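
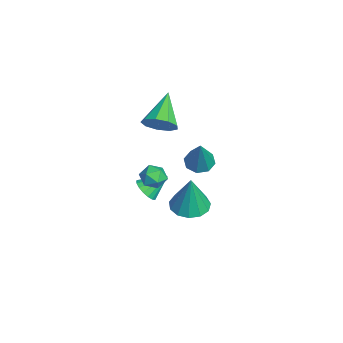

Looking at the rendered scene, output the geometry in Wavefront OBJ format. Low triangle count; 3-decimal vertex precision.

v -1.195 -2.311 -0.34
v -0.57 -2.462 -0.003
v -0.95 -3.118 -1.157
v -0.325 -3.269 -0.82
v -0.957 -3.448 -0.51
v -1.108 -2.949 -0.006
v -0.412 -2.631 -1.154
v -0.563 -2.132 -0.65
v -0.086 -2.66 -0.506
v -0.423 -3.165 -0.108
v -1.097 -2.415 -1.052
v -1.434 -2.92 -0.654
v -1.402 -0.997 -3.301
v -0.497 -0.608 -3.474
v -0.998 -1.003 -1.199
v -0.847 -0.172 -3.405
v -1.373 0.002 -3.304
v -1.909 -0.141 -3.201
v -2.283 -0.556 -3.13
v -2.378 -1.111 -3.113
v -2.163 -1.63 -3.156
v -1.706 -1.948 -3.245
v -1.153 -1.965 -3.351
v -0.679 -1.674 -3.442
v -0.435 -1.168 -3.487
v 1.498 -0.949 2.058
v 2.067 -0.615 1.77
v 2.462 -1.051 3.842
v 1.703 -0.262 1.987
v 1.219 -0.312 2.246
v 0.898 -0.735 2.395
v 0.929 -1.283 2.347
v 1.293 -1.635 2.13
v 1.777 -1.586 1.871
v 2.098 -1.163 1.722
v -3.121 -2.895 -3.39
v -2.456 -2.677 -3.597
v -3.199 -1.845 -2.53
v -2.671 -2.512 -3.818
v -2.989 -2.434 -3.941
v -3.337 -2.462 -3.938
v -3.636 -2.59 -3.809
v -3.817 -2.787 -3.585
v -3.839 -3.009 -3.316
v -3.696 -3.205 -3.064
v -3.422 -3.33 -2.887
v -3.079 -3.355 -2.825
v -2.746 -3.275 -2.893
v -2.499 -3.108 -3.075
v -2.394 -2.892 -3.329
v -2.551 -2.292 1.719
v -1.975 -1.939 2.329
v -4.129 -1.688 2.861
v -2.12 -1.511 1.901
v -2.467 -1.449 1.388
v -2.853 -1.781 1.03
v -3.098 -2.352 0.994
v -3.086 -2.896 1.298
v -2.824 -3.157 1.799
v -2.434 -3.013 2.262
v -2.098 -2.532 2.471
f 1 12 6
f 1 6 2
f 1 2 8
f 1 8 11
f 1 11 12
f 2 6 10
f 6 12 5
f 12 11 3
f 11 8 7
f 8 2 9
f 4 10 5
f 4 5 3
f 4 3 7
f 4 7 9
f 4 9 10
f 5 10 6
f 3 5 12
f 7 3 11
f 9 7 8
f 10 9 2
f 14 13 16
f 14 16 15
f 16 13 17
f 16 17 15
f 17 13 18
f 17 18 15
f 18 13 19
f 18 19 15
f 19 13 20
f 19 20 15
f 20 13 21
f 20 21 15
f 21 13 22
f 21 22 15
f 22 13 23
f 22 23 15
f 23 13 24
f 23 24 15
f 24 13 25
f 24 25 15
f 25 13 14
f 25 14 15
f 27 26 29
f 27 29 28
f 29 26 30
f 29 30 28
f 30 26 31
f 30 31 28
f 31 26 32
f 31 32 28
f 32 26 33
f 32 33 28
f 33 26 34
f 33 34 28
f 34 26 35
f 34 35 28
f 35 26 27
f 35 27 28
f 37 36 39
f 37 39 38
f 39 36 40
f 39 40 38
f 40 36 41
f 40 41 38
f 41 36 42
f 41 42 38
f 42 36 43
f 42 43 38
f 43 36 44
f 43 44 38
f 44 36 45
f 44 45 38
f 45 36 46
f 45 46 38
f 46 36 47
f 46 47 38
f 47 36 48
f 47 48 38
f 48 36 49
f 48 49 38
f 49 36 50
f 49 50 38
f 50 36 37
f 50 37 38
f 52 51 54
f 52 54 53
f 54 51 55
f 54 55 53
f 55 51 56
f 55 56 53
f 56 51 57
f 56 57 53
f 57 51 58
f 57 58 53
f 58 51 59
f 58 59 53
f 59 51 60
f 59 60 53
f 60 51 61
f 60 61 53
f 61 51 52
f 61 52 53



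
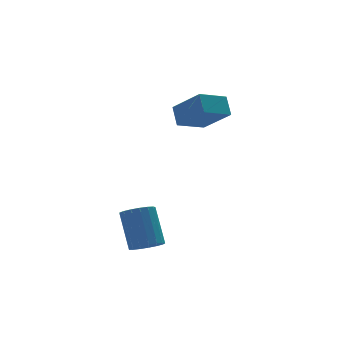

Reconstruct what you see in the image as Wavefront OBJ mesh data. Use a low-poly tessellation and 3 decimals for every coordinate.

v -3.121 -2.606 -3.145
v -2.318 -2.882 -3.006
v -2.176 -1.59 -1.256
v -2.979 -1.314 -1.395
v -2.269 -2.555 -3.252
v -2.127 -1.263 -1.502
v -2.415 -2.24 -3.473
v -2.273 -0.948 -1.723
v -2.723 -2.009 -3.618
v -2.581 -0.716 -1.869
v -3.122 -1.914 -3.656
v -2.98 -0.622 -1.906
v -3.52 -1.979 -3.576
v -3.379 -0.686 -1.826
v -3.828 -2.186 -3.398
v -3.686 -0.894 -1.648
v -3.973 -2.49 -3.161
v -3.831 -1.198 -1.412
v -3.923 -2.821 -2.921
v -3.781 -1.529 -1.171
v -3.689 -3.102 -2.732
v -3.548 -1.81 -0.983
v -3.326 -3.27 -2.638
v -3.184 -1.978 -0.888
v -2.915 -3.286 -2.66
v -2.773 -1.993 -0.91
v -2.551 -3.146 -2.793
v -2.409 -1.853 -1.043
v 1.541 3.48 1.308
v 2.242 1.952 2.664
v 1.734 4.341 2.18
v 2.435 2.812 3.535
v 3.165 3.708 0.725
v 3.866 2.179 2.08
v 3.358 4.568 1.596
v 4.059 3.04 2.952
f 2 1 5
f 2 5 3
f 3 5 6
f 3 6 4
f 5 1 7
f 5 7 6
f 6 7 8
f 6 8 4
f 7 1 9
f 7 9 8
f 8 9 10
f 8 10 4
f 9 1 11
f 9 11 10
f 10 11 12
f 10 12 4
f 11 1 13
f 11 13 12
f 12 13 14
f 12 14 4
f 13 1 15
f 13 15 14
f 14 15 16
f 14 16 4
f 15 1 17
f 15 17 16
f 16 17 18
f 16 18 4
f 17 1 19
f 17 19 18
f 18 19 20
f 18 20 4
f 19 1 21
f 19 21 20
f 20 21 22
f 20 22 4
f 21 1 23
f 21 23 22
f 22 23 24
f 22 24 4
f 23 1 25
f 23 25 24
f 24 25 26
f 24 26 4
f 25 1 27
f 25 27 26
f 26 27 28
f 26 28 4
f 27 1 2
f 27 2 28
f 28 2 3
f 28 3 4
f 30 32 29
f 33 30 29
f 29 32 31
f 31 33 29
f 30 36 32
f 34 30 33
f 34 36 30
f 32 36 31
f 35 33 31
f 31 36 35
f 35 34 33
f 36 34 35



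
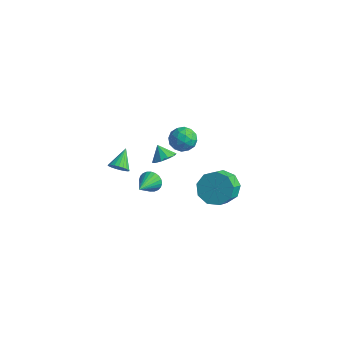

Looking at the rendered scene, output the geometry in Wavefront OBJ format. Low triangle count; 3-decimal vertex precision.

v 3.775 -2.704 -0.097
v 4.816 -2.656 -0.378
v 5.107 -3.708 0.515
v 4.065 -3.756 0.797
v 4.688 -2.206 0.193
v 4.978 -3.258 1.086
v 4.133 -1.989 0.629
v 4.423 -3.041 1.522
v 3.41 -2.107 0.726
v 3.7 -3.158 1.619
v 2.858 -2.504 0.437
v 3.148 -3.555 1.33
v 2.735 -2.995 -0.101
v 3.025 -4.046 0.792
v 3.098 -3.35 -0.637
v 3.389 -4.401 0.256
v 3.779 -3.403 -0.92
v 4.069 -4.454 -0.027
v 4.457 -3.129 -0.818
v 4.747 -4.18 0.075
v -1.479 -1.215 -1.984
v -0.896 -0.985 -1.537
v -2.121 -1.045 -1.236
v -1.064 -0.604 -1.767
v -1.39 -0.456 -2.081
v -1.751 -0.599 -2.357
v -2.007 -0.976 -2.491
v -2.062 -1.445 -2.431
v -1.895 -1.826 -2.201
v -1.568 -1.974 -1.887
v -1.208 -1.832 -1.611
v -0.951 -1.454 -1.477
v 0.825 -1.69 2.602
v 1.292 -1.736 1.878
v 0.068 -2.784 2.182
v 0.535 -2.83 1.458
v 0.894 -3.029 2.216
v 1.362 -2.353 2.476
v -0.002 -2.167 1.584
v 0.466 -1.491 1.844
v 0.78 -2.03 1.249
v 1.334 -2.563 1.64
v 0.026 -1.957 2.42
v 0.58 -2.49 2.811
v 1.125 -1.617 2.277
v 0.235 -2.903 1.783
v 0.446 -3.02 2.229
v 0.721 -3.047 1.804
v 1.166 -1.98 2.628
v 1.441 -2.006 2.202
v 1.207 -2.767 2.401
v -0.081 -2.514 1.858
v 0.194 -2.54 1.432
v 0.639 -1.473 2.256
v 0.914 -1.5 1.831
v 0.153 -1.753 1.659
v 1.099 -1.817 1.482
v 0.654 -2.46 1.235
v 0.338 -2.07 1.309
v 0.613 -1.673 1.462
v 1.424 -2.13 1.711
v 0.979 -2.773 1.465
v 1.191 -2.89 1.91
v 1.466 -2.493 2.063
v 1.124 -2.303 1.342
v 0.381 -1.747 2.595
v -0.064 -2.39 2.349
v -0.106 -2.027 1.997
v 0.169 -1.63 2.15
v 0.706 -2.06 2.825
v 0.261 -2.703 2.578
v 0.747 -2.847 2.598
v 1.022 -2.45 2.751
v 0.236 -2.217 2.718
v -3.755 -2.654 -3.224
v -3.374 -2.268 -3.618
v -4.125 -1.506 -2.456
v -3.62 -2.26 -3.749
v -3.889 -2.32 -3.789
v -4.135 -2.437 -3.731
v -4.315 -2.592 -3.586
v -4.399 -2.758 -3.378
v -4.371 -2.906 -3.144
v -4.237 -3.01 -2.923
v -4.019 -3.053 -2.755
v -3.756 -3.027 -2.667
v -3.492 -2.936 -2.676
v -3.275 -2.797 -2.78
v -3.14 -2.633 -2.96
v -3.111 -2.472 -3.186
v -3.194 -2.343 -3.419
v -1.626 -2.324 -3.461
v -1.214 -2.489 -4.028
v -1.274 -3.796 -2.779
v -1.027 -2.365 -3.859
v -0.931 -2.236 -3.629
v -0.941 -2.12 -3.373
v -1.055 -2.035 -3.131
v -1.255 -1.994 -2.939
v -1.513 -2.003 -2.826
v -1.787 -2.061 -2.81
v -2.037 -2.159 -2.893
v -2.224 -2.282 -3.063
v -2.32 -2.412 -3.293
v -2.311 -2.528 -3.548
v -2.197 -2.613 -3.791
v -1.996 -2.654 -3.983
v -1.739 -2.645 -4.095
v -1.464 -2.587 -4.111
f 2 1 5
f 2 5 3
f 3 5 6
f 3 6 4
f 5 1 7
f 5 7 6
f 6 7 8
f 6 8 4
f 7 1 9
f 7 9 8
f 8 9 10
f 8 10 4
f 9 1 11
f 9 11 10
f 10 11 12
f 10 12 4
f 11 1 13
f 11 13 12
f 12 13 14
f 12 14 4
f 13 1 15
f 13 15 14
f 14 15 16
f 14 16 4
f 15 1 17
f 15 17 16
f 16 17 18
f 16 18 4
f 17 1 19
f 17 19 18
f 18 19 20
f 18 20 4
f 19 1 2
f 19 2 20
f 20 2 3
f 20 3 4
f 22 21 24
f 22 24 23
f 24 21 25
f 24 25 23
f 25 21 26
f 25 26 23
f 26 21 27
f 26 27 23
f 27 21 28
f 27 28 23
f 28 21 29
f 28 29 23
f 29 21 30
f 29 30 23
f 30 21 31
f 30 31 23
f 31 21 32
f 31 32 23
f 32 21 22
f 32 22 23
f 33 70 49
f 70 44 73
f 49 73 38
f 70 73 49
f 33 49 45
f 49 38 50
f 45 50 34
f 49 50 45
f 33 45 54
f 45 34 55
f 54 55 40
f 45 55 54
f 33 54 66
f 54 40 69
f 66 69 43
f 54 69 66
f 33 66 70
f 66 43 74
f 70 74 44
f 66 74 70
f 34 50 61
f 50 38 64
f 61 64 42
f 50 64 61
f 38 73 51
f 73 44 72
f 51 72 37
f 73 72 51
f 44 74 71
f 74 43 67
f 71 67 35
f 74 67 71
f 43 69 68
f 69 40 56
f 68 56 39
f 69 56 68
f 40 55 60
f 55 34 57
f 60 57 41
f 55 57 60
f 36 62 48
f 62 42 63
f 48 63 37
f 62 63 48
f 36 48 46
f 48 37 47
f 46 47 35
f 48 47 46
f 36 46 53
f 46 35 52
f 53 52 39
f 46 52 53
f 36 53 58
f 53 39 59
f 58 59 41
f 53 59 58
f 36 58 62
f 58 41 65
f 62 65 42
f 58 65 62
f 37 63 51
f 63 42 64
f 51 64 38
f 63 64 51
f 35 47 71
f 47 37 72
f 71 72 44
f 47 72 71
f 39 52 68
f 52 35 67
f 68 67 43
f 52 67 68
f 41 59 60
f 59 39 56
f 60 56 40
f 59 56 60
f 42 65 61
f 65 41 57
f 61 57 34
f 65 57 61
f 76 75 78
f 76 78 77
f 78 75 79
f 78 79 77
f 79 75 80
f 79 80 77
f 80 75 81
f 80 81 77
f 81 75 82
f 81 82 77
f 82 75 83
f 82 83 77
f 83 75 84
f 83 84 77
f 84 75 85
f 84 85 77
f 85 75 86
f 85 86 77
f 86 75 87
f 86 87 77
f 87 75 88
f 87 88 77
f 88 75 89
f 88 89 77
f 89 75 90
f 89 90 77
f 90 75 91
f 90 91 77
f 91 75 76
f 91 76 77
f 93 92 95
f 93 95 94
f 95 92 96
f 95 96 94
f 96 92 97
f 96 97 94
f 97 92 98
f 97 98 94
f 98 92 99
f 98 99 94
f 99 92 100
f 99 100 94
f 100 92 101
f 100 101 94
f 101 92 102
f 101 102 94
f 102 92 103
f 102 103 94
f 103 92 104
f 103 104 94
f 104 92 105
f 104 105 94
f 105 92 106
f 105 106 94
f 106 92 107
f 106 107 94
f 107 92 108
f 107 108 94
f 108 92 109
f 108 109 94
f 109 92 93
f 109 93 94



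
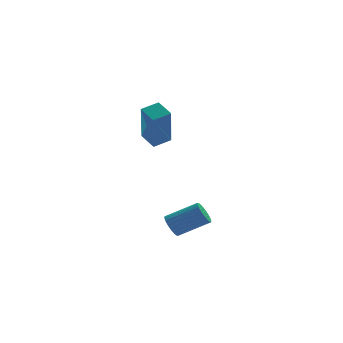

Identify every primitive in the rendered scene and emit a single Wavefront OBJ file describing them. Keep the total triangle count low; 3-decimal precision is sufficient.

v -0.728 0.839 -2.166
v -0.444 0.898 -2.667
v 0.912 0.921 -1.896
v 0.628 0.861 -1.394
v -0.479 1.114 -2.611
v 0.877 1.137 -1.84
v -0.553 1.289 -2.487
v 0.803 1.312 -1.716
v -0.653 1.394 -2.313
v 0.703 1.417 -1.542
v -0.765 1.415 -2.118
v 0.591 1.438 -1.347
v -0.871 1.349 -1.929
v 0.485 1.372 -1.158
v -0.955 1.204 -1.777
v 0.401 1.227 -1.006
v -1.005 1.004 -1.683
v 0.351 1.027 -0.912
v -1.012 0.779 -1.664
v 0.344 0.802 -0.893
v -0.977 0.563 -1.72
v 0.379 0.586 -0.949
v -0.903 0.388 -1.844
v 0.453 0.411 -1.073
v -0.803 0.283 -2.018
v 0.553 0.306 -1.247
v -0.691 0.262 -2.213
v 0.665 0.285 -1.442
v -0.585 0.328 -2.402
v 0.771 0.351 -1.631
v -0.501 0.473 -2.554
v 0.855 0.496 -1.783
v -0.451 0.673 -2.648
v 0.905 0.696 -1.877
v -1.978 3.118 2.145
v -1.98 2.042 4.041
v -1.251 3.533 2.381
v -1.254 2.458 4.278
v -1.466 2.442 1.762
v -1.469 1.367 3.659
v -0.74 2.858 1.999
v -0.742 1.782 3.895
f 2 1 5
f 2 5 3
f 3 5 6
f 3 6 4
f 5 1 7
f 5 7 6
f 6 7 8
f 6 8 4
f 7 1 9
f 7 9 8
f 8 9 10
f 8 10 4
f 9 1 11
f 9 11 10
f 10 11 12
f 10 12 4
f 11 1 13
f 11 13 12
f 12 13 14
f 12 14 4
f 13 1 15
f 13 15 14
f 14 15 16
f 14 16 4
f 15 1 17
f 15 17 16
f 16 17 18
f 16 18 4
f 17 1 19
f 17 19 18
f 18 19 20
f 18 20 4
f 19 1 21
f 19 21 20
f 20 21 22
f 20 22 4
f 21 1 23
f 21 23 22
f 22 23 24
f 22 24 4
f 23 1 25
f 23 25 24
f 24 25 26
f 24 26 4
f 25 1 27
f 25 27 26
f 26 27 28
f 26 28 4
f 27 1 29
f 27 29 28
f 28 29 30
f 28 30 4
f 29 1 31
f 29 31 30
f 30 31 32
f 30 32 4
f 31 1 33
f 31 33 32
f 32 33 34
f 32 34 4
f 33 1 2
f 33 2 34
f 34 2 3
f 34 3 4
f 36 38 35
f 39 36 35
f 35 38 37
f 37 39 35
f 36 42 38
f 40 36 39
f 40 42 36
f 38 42 37
f 41 39 37
f 37 42 41
f 41 40 39
f 42 40 41



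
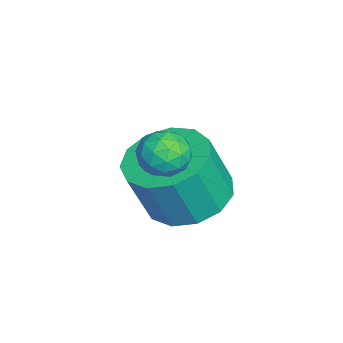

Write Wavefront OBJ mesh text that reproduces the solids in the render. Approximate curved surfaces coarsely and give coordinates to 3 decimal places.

v -4.123 4.166 0.532
v -3.341 4.892 0.619
v -3.036 4.379 2.136
v -3.817 3.654 2.048
v -3.845 5.161 0.812
v -3.54 4.648 2.329
v -4.437 5.114 0.915
v -4.132 4.602 2.432
v -4.929 4.767 0.897
v -4.624 4.254 2.414
v -5.166 4.229 0.763
v -4.86 3.716 2.279
v -5.071 3.671 0.555
v -4.765 3.158 2.072
v -4.675 3.27 0.34
v -4.369 2.757 1.857
v -4.104 3.154 0.186
v -3.798 2.641 1.703
v -3.539 3.359 0.141
v -3.233 2.847 1.658
v -3.159 3.821 0.221
v -2.853 3.308 1.738
v -3.085 4.392 0.399
v -2.78 3.88 1.916
v -3.017 3.669 3.382
v -2.615 4.089 3.652
v -2.245 3.311 2.788
v -1.843 3.731 3.058
v -2.072 3.241 3.402
v -2.549 3.462 3.769
v -2.311 3.938 2.671
v -2.788 4.159 3.038
v -2.179 4.256 3.212
v -2.031 3.825 3.664
v -2.829 3.575 2.776
v -2.681 3.144 3.228
v -2.884 3.91 3.569
v -1.976 3.49 2.871
v -2.111 3.201 3.073
v -1.874 3.449 3.232
v -2.845 3.542 3.638
v -2.609 3.789 3.796
v -2.29 3.29 3.65
v -2.251 3.611 2.644
v -2.015 3.858 2.802
v -2.986 3.951 3.208
v -2.749 4.199 3.367
v -2.57 4.11 2.79
v -2.391 4.255 3.469
v -1.937 4.045 3.12
v -2.212 4.166 2.893
v -2.493 4.296 3.108
v -2.304 4.002 3.735
v -1.85 3.792 3.386
v -1.985 3.504 3.588
v -2.266 3.634 3.804
v -2.048 4.1 3.477
v -3.01 3.608 3.054
v -2.556 3.398 2.705
v -2.594 3.766 2.636
v -2.875 3.896 2.852
v -2.923 3.355 3.32
v -2.469 3.145 2.971
v -2.367 3.104 3.332
v -2.648 3.234 3.547
v -2.812 3.3 2.963
f 2 1 5
f 2 5 3
f 3 5 6
f 3 6 4
f 5 1 7
f 5 7 6
f 6 7 8
f 6 8 4
f 7 1 9
f 7 9 8
f 8 9 10
f 8 10 4
f 9 1 11
f 9 11 10
f 10 11 12
f 10 12 4
f 11 1 13
f 11 13 12
f 12 13 14
f 12 14 4
f 13 1 15
f 13 15 14
f 14 15 16
f 14 16 4
f 15 1 17
f 15 17 16
f 16 17 18
f 16 18 4
f 17 1 19
f 17 19 18
f 18 19 20
f 18 20 4
f 19 1 21
f 19 21 20
f 20 21 22
f 20 22 4
f 21 1 23
f 21 23 22
f 22 23 24
f 22 24 4
f 23 1 2
f 23 2 24
f 24 2 3
f 24 3 4
f 25 62 41
f 62 36 65
f 41 65 30
f 62 65 41
f 25 41 37
f 41 30 42
f 37 42 26
f 41 42 37
f 25 37 46
f 37 26 47
f 46 47 32
f 37 47 46
f 25 46 58
f 46 32 61
f 58 61 35
f 46 61 58
f 25 58 62
f 58 35 66
f 62 66 36
f 58 66 62
f 26 42 53
f 42 30 56
f 53 56 34
f 42 56 53
f 30 65 43
f 65 36 64
f 43 64 29
f 65 64 43
f 36 66 63
f 66 35 59
f 63 59 27
f 66 59 63
f 35 61 60
f 61 32 48
f 60 48 31
f 61 48 60
f 32 47 52
f 47 26 49
f 52 49 33
f 47 49 52
f 28 54 40
f 54 34 55
f 40 55 29
f 54 55 40
f 28 40 38
f 40 29 39
f 38 39 27
f 40 39 38
f 28 38 45
f 38 27 44
f 45 44 31
f 38 44 45
f 28 45 50
f 45 31 51
f 50 51 33
f 45 51 50
f 28 50 54
f 50 33 57
f 54 57 34
f 50 57 54
f 29 55 43
f 55 34 56
f 43 56 30
f 55 56 43
f 27 39 63
f 39 29 64
f 63 64 36
f 39 64 63
f 31 44 60
f 44 27 59
f 60 59 35
f 44 59 60
f 33 51 52
f 51 31 48
f 52 48 32
f 51 48 52
f 34 57 53
f 57 33 49
f 53 49 26
f 57 49 53



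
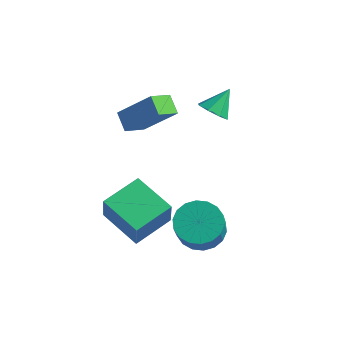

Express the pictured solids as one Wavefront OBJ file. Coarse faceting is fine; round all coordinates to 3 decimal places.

v -3.745 0.886 1.126
v -3.979 -0.155 1.652
v -4.453 1.325 1.68
v -4.687 0.283 2.206
v -2.313 1.317 2.614
v -2.547 0.275 3.14
v -3.021 1.755 3.168
v -3.255 0.714 3.694
v -0.933 1.864 3.02
v -0.338 1.482 3.268
v -0.727 2.796 3.96
v -0.2 1.862 2.861
v -0.492 2.244 2.547
v -1.043 2.403 2.51
v -1.529 2.247 2.772
v -1.666 1.866 3.179
v -1.374 1.484 3.493
v -0.824 1.325 3.53
v 0.269 -0.686 -2.266
v 0.966 0.075 -2.024
v 1.467 -0.872 -0.491
v 0.771 -1.634 -0.734
v 0.573 0.219 -1.806
v 1.074 -0.728 -0.273
v 0.12 0.184 -1.68
v 0.621 -0.763 -0.147
v -0.304 -0.024 -1.669
v 0.197 -0.971 -0.137
v -0.614 -0.363 -1.777
v -0.112 -1.31 -0.245
v -0.749 -0.766 -1.982
v -0.247 -1.713 -0.45
v -0.682 -1.153 -2.243
v -0.181 -2.1 -0.711
v -0.427 -1.448 -2.509
v 0.074 -2.395 -0.976
v -0.034 -1.592 -2.727
v 0.467 -2.539 -1.194
v 0.419 -1.557 -2.853
v 0.92 -2.504 -1.32
v 0.843 -1.349 -2.863
v 1.344 -2.296 -1.331
v 1.152 -1.01 -2.755
v 1.654 -1.957 -1.223
v 1.287 -0.607 -2.55
v 1.789 -1.554 -1.018
v 1.221 -0.22 -2.289
v 1.722 -1.167 -0.757
v -3.721 -2.111 -2.41
v -3.387 -2.516 -0.973
v -3.261 -0.292 -2.005
v -2.926 -0.696 -0.567
v -1.754 -2.484 -2.973
v -1.419 -2.888 -1.535
v -1.293 -0.664 -2.567
v -0.959 -1.069 -1.13
f 2 4 1
f 5 2 1
f 1 4 3
f 3 5 1
f 2 8 4
f 6 2 5
f 6 8 2
f 4 8 3
f 7 5 3
f 3 8 7
f 7 6 5
f 8 6 7
f 10 9 12
f 10 12 11
f 12 9 13
f 12 13 11
f 13 9 14
f 13 14 11
f 14 9 15
f 14 15 11
f 15 9 16
f 15 16 11
f 16 9 17
f 16 17 11
f 17 9 18
f 17 18 11
f 18 9 10
f 18 10 11
f 20 19 23
f 20 23 21
f 21 23 24
f 21 24 22
f 23 19 25
f 23 25 24
f 24 25 26
f 24 26 22
f 25 19 27
f 25 27 26
f 26 27 28
f 26 28 22
f 27 19 29
f 27 29 28
f 28 29 30
f 28 30 22
f 29 19 31
f 29 31 30
f 30 31 32
f 30 32 22
f 31 19 33
f 31 33 32
f 32 33 34
f 32 34 22
f 33 19 35
f 33 35 34
f 34 35 36
f 34 36 22
f 35 19 37
f 35 37 36
f 36 37 38
f 36 38 22
f 37 19 39
f 37 39 38
f 38 39 40
f 38 40 22
f 39 19 41
f 39 41 40
f 40 41 42
f 40 42 22
f 41 19 43
f 41 43 42
f 42 43 44
f 42 44 22
f 43 19 45
f 43 45 44
f 44 45 46
f 44 46 22
f 45 19 47
f 45 47 46
f 46 47 48
f 46 48 22
f 47 19 20
f 47 20 48
f 48 20 21
f 48 21 22
f 50 52 49
f 53 50 49
f 49 52 51
f 51 53 49
f 50 56 52
f 54 50 53
f 54 56 50
f 52 56 51
f 55 53 51
f 51 56 55
f 55 54 53
f 56 54 55



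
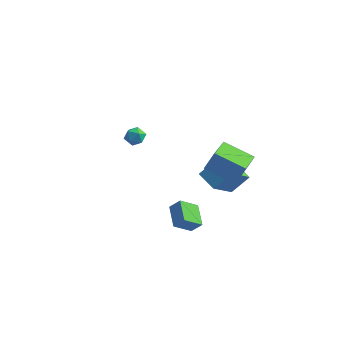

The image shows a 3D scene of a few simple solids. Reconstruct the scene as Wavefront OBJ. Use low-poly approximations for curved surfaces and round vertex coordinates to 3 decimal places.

v 2.255 -0.878 -0.927
v 2.681 -0.6 0.182
v 1.945 0.698 -1.204
v 2.371 0.976 -0.095
v 3.889 -0.676 -1.605
v 4.315 -0.398 -0.496
v 3.579 0.9 -1.882
v 4.005 1.178 -0.773
v 1.698 -2.949 -4.104
v 0.914 -1.957 -3.631
v 2.273 -2.161 -4.803
v 1.489 -1.169 -4.33
v 2.231 -2.811 -3.51
v 1.447 -1.819 -3.037
v 2.806 -2.023 -4.209
v 2.022 -1.031 -3.736
v 2.227 2.238 -4.898
v 2.056 0.55 -3.514
v 1.149 2.689 -4.482
v 0.979 1 -3.097
v 2.881 2.94 -3.963
v 2.711 1.251 -2.578
v 1.804 3.39 -3.546
v 1.633 1.702 -2.162
v -3.951 2.641 -3.216
v -3.663 3.045 -2.81
v -3.537 1.835 -2.71
v -3.249 2.239 -2.304
v -3.886 2.174 -2.292
v -4.143 2.672 -2.605
v -3.057 2.208 -2.915
v -3.314 2.706 -3.228
v -3.11 2.777 -2.624
v -3.623 2.756 -2.239
v -3.577 2.124 -3.281
v -4.09 2.103 -2.896
f 2 4 1
f 5 2 1
f 1 4 3
f 3 5 1
f 2 8 4
f 6 2 5
f 6 8 2
f 4 8 3
f 7 5 3
f 3 8 7
f 7 6 5
f 8 6 7
f 10 12 9
f 13 10 9
f 9 12 11
f 11 13 9
f 10 16 12
f 14 10 13
f 14 16 10
f 12 16 11
f 15 13 11
f 11 16 15
f 15 14 13
f 16 14 15
f 18 20 17
f 21 18 17
f 17 20 19
f 19 21 17
f 18 24 20
f 22 18 21
f 22 24 18
f 20 24 19
f 23 21 19
f 19 24 23
f 23 22 21
f 24 22 23
f 25 36 30
f 25 30 26
f 25 26 32
f 25 32 35
f 25 35 36
f 26 30 34
f 30 36 29
f 36 35 27
f 35 32 31
f 32 26 33
f 28 34 29
f 28 29 27
f 28 27 31
f 28 31 33
f 28 33 34
f 29 34 30
f 27 29 36
f 31 27 35
f 33 31 32
f 34 33 26



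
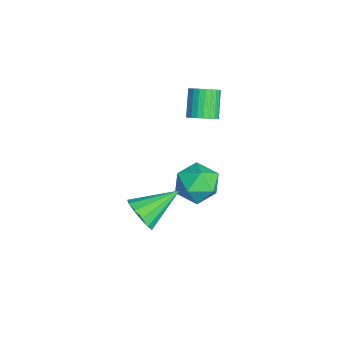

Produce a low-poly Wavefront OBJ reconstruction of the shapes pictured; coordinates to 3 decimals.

v -3.27 2.026 0.94
v -2.806 1.72 1.428
v -3.865 1.928 2.568
v -4.33 2.234 2.08
v -2.731 1.998 1.447
v -3.791 2.206 2.586
v -2.739 2.281 1.388
v -3.799 2.489 2.527
v -2.827 2.524 1.261
v -3.887 2.733 2.401
v -2.983 2.692 1.085
v -4.043 2.901 2.225
v -3.183 2.759 0.888
v -4.243 2.967 2.027
v -3.396 2.714 0.698
v -4.455 2.922 1.837
v -3.589 2.564 0.545
v -4.649 2.772 1.684
v -3.735 2.332 0.452
v -4.794 2.54 1.592
v -3.809 2.054 0.434
v -4.869 2.262 1.573
v -3.801 1.771 0.493
v -4.861 1.979 1.632
v -3.713 1.527 0.619
v -4.773 1.736 1.759
v -3.557 1.359 0.795
v -4.617 1.568 1.935
v -3.357 1.293 0.993
v -4.417 1.501 2.132
v -3.145 1.338 1.183
v -4.204 1.546 2.322
v -2.951 1.488 1.336
v -4.011 1.696 2.475
v 1.728 -1.282 -0.875
v 2.161 -1.576 -0.094
v 1.152 0.502 0.115
v 2.522 -1.305 -0.371
v 2.631 -1.027 -0.809
v 2.453 -0.83 -1.267
v 2.046 -0.776 -1.601
v 1.537 -0.883 -1.705
v 1.089 -1.117 -1.545
v 0.845 -1.403 -1.172
v 0.88 -1.65 -0.705
v 1.185 -1.781 -0.292
v 1.662 -1.753 -0.064
v -2.647 2.143 -2.76
v -1.922 2.625 -1.968
v -1.538 0.595 -2.832
v -0.813 1.077 -2.04
v -1.894 0.737 -1.718
v -2.579 1.693 -1.674
v -0.881 1.527 -3.126
v -1.566 2.483 -3.082
v -0.83 2.245 -2.194
v -1.456 1.756 -1.324
v -2.004 1.464 -3.476
v -2.63 0.975 -2.606
f 2 1 5
f 2 5 3
f 3 5 6
f 3 6 4
f 5 1 7
f 5 7 6
f 6 7 8
f 6 8 4
f 7 1 9
f 7 9 8
f 8 9 10
f 8 10 4
f 9 1 11
f 9 11 10
f 10 11 12
f 10 12 4
f 11 1 13
f 11 13 12
f 12 13 14
f 12 14 4
f 13 1 15
f 13 15 14
f 14 15 16
f 14 16 4
f 15 1 17
f 15 17 16
f 16 17 18
f 16 18 4
f 17 1 19
f 17 19 18
f 18 19 20
f 18 20 4
f 19 1 21
f 19 21 20
f 20 21 22
f 20 22 4
f 21 1 23
f 21 23 22
f 22 23 24
f 22 24 4
f 23 1 25
f 23 25 24
f 24 25 26
f 24 26 4
f 25 1 27
f 25 27 26
f 26 27 28
f 26 28 4
f 27 1 29
f 27 29 28
f 28 29 30
f 28 30 4
f 29 1 31
f 29 31 30
f 30 31 32
f 30 32 4
f 31 1 33
f 31 33 32
f 32 33 34
f 32 34 4
f 33 1 2
f 33 2 34
f 34 2 3
f 34 3 4
f 36 35 38
f 36 38 37
f 38 35 39
f 38 39 37
f 39 35 40
f 39 40 37
f 40 35 41
f 40 41 37
f 41 35 42
f 41 42 37
f 42 35 43
f 42 43 37
f 43 35 44
f 43 44 37
f 44 35 45
f 44 45 37
f 45 35 46
f 45 46 37
f 46 35 47
f 46 47 37
f 47 35 36
f 47 36 37
f 48 59 53
f 48 53 49
f 48 49 55
f 48 55 58
f 48 58 59
f 49 53 57
f 53 59 52
f 59 58 50
f 58 55 54
f 55 49 56
f 51 57 52
f 51 52 50
f 51 50 54
f 51 54 56
f 51 56 57
f 52 57 53
f 50 52 59
f 54 50 58
f 56 54 55
f 57 56 49



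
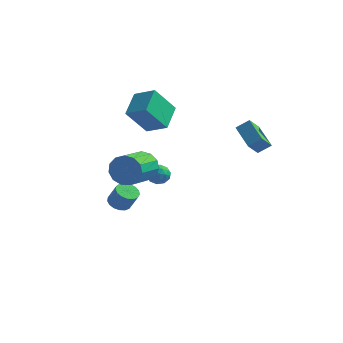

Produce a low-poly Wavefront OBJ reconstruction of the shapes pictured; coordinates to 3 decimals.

v -4.247 0.706 -3.57
v -3.627 1.029 -3.867
v -2.992 0.877 -2.708
v -3.613 0.554 -2.41
v -3.813 1.309 -3.728
v -3.179 1.157 -2.569
v -4.099 1.451 -3.554
v -3.464 1.299 -2.394
v -4.418 1.422 -3.382
v -3.784 1.271 -2.223
v -4.699 1.229 -3.254
v -4.064 1.078 -2.095
v -4.876 0.917 -3.198
v -4.241 0.765 -2.039
v -4.909 0.555 -3.227
v -4.274 0.404 -2.068
v -4.79 0.229 -3.335
v -4.156 0.077 -2.175
v -4.547 0.011 -3.496
v -3.913 -0.14 -2.337
v -4.236 -0.047 -3.674
v -3.601 -0.198 -2.515
v -3.927 0.067 -3.828
v -3.292 -0.084 -2.669
v -3.691 0.327 -3.923
v -3.057 0.176 -2.764
v -3.583 0.674 -3.937
v -2.948 0.523 -2.778
v -3.77 0.679 3.877
v -3.981 2.337 4.737
v -2.898 1.671 2.18
v -3.108 3.329 3.041
v -2.392 0.531 4.499
v -2.602 2.189 5.36
v -1.519 1.523 2.803
v -1.73 3.181 3.663
v -3.728 3.492 -2.345
v -3.308 4.066 -2.661
v -2.672 2.954 -1.919
v -2.252 3.528 -2.235
v -2.712 3.673 -1.624
v -3.364 4.005 -1.887
v -2.616 3.015 -2.693
v -3.268 3.347 -2.956
v -2.621 3.771 -2.876
v -2.68 4.178 -2.215
v -3.3 2.842 -2.365
v -3.359 3.249 -1.704
v -3.61 3.826 -2.54
v -2.37 3.194 -2.04
v -2.64 3.279 -1.681
v -2.393 3.616 -1.866
v -3.643 3.791 -2.085
v -3.397 4.128 -2.271
v -3.046 3.897 -1.662
v -2.583 2.892 -2.309
v -2.337 3.229 -2.495
v -3.587 3.404 -2.714
v -3.34 3.741 -2.899
v -2.934 3.123 -2.918
v -2.96 3.99 -2.852
v -2.339 3.674 -2.602
v -2.553 3.372 -2.871
v -2.937 3.568 -3.026
v -2.994 4.229 -2.464
v -2.374 3.913 -2.214
v -2.644 3.998 -1.855
v -3.027 4.194 -2.009
v -2.591 4.056 -2.59
v -3.606 3.107 -2.366
v -2.986 2.791 -2.116
v -2.953 2.826 -2.571
v -3.336 3.022 -2.725
v -3.641 3.346 -1.978
v -3.02 3.03 -1.728
v -3.043 3.452 -1.554
v -3.427 3.648 -1.709
v -3.389 2.964 -1.99
v -1.193 -2.578 1.642
v -0.734 -2.853 0.739
v -0.848 -4.798 1.274
v -1.307 -4.522 2.178
v -0.297 -2.771 1.13
v -0.411 -4.716 1.665
v -0.145 -2.628 1.683
v -0.259 -4.573 2.218
v -0.325 -2.469 2.223
v -0.439 -4.413 2.759
v -0.781 -2.344 2.579
v -0.895 -4.288 3.115
v -1.368 -2.293 2.638
v -1.482 -4.238 3.173
v -1.899 -2.333 2.38
v -2.013 -4.278 2.916
v -2.206 -2.451 1.888
v -2.32 -4.395 2.424
v -2.191 -2.608 1.318
v -2.305 -4.553 1.854
v -1.86 -2.756 0.851
v -1.974 -4.701 1.387
v -1.317 -2.848 0.635
v -1.431 -4.792 1.171
v 3.65 1.122 2.499
v 2.429 2.233 3.265
v 3.898 1.996 1.627
v 2.677 3.107 2.392
v 4.343 1.493 3.068
v 3.122 2.604 3.833
v 4.591 2.367 2.195
v 3.37 3.478 2.961
f 2 1 5
f 2 5 3
f 3 5 6
f 3 6 4
f 5 1 7
f 5 7 6
f 6 7 8
f 6 8 4
f 7 1 9
f 7 9 8
f 8 9 10
f 8 10 4
f 9 1 11
f 9 11 10
f 10 11 12
f 10 12 4
f 11 1 13
f 11 13 12
f 12 13 14
f 12 14 4
f 13 1 15
f 13 15 14
f 14 15 16
f 14 16 4
f 15 1 17
f 15 17 16
f 16 17 18
f 16 18 4
f 17 1 19
f 17 19 18
f 18 19 20
f 18 20 4
f 19 1 21
f 19 21 20
f 20 21 22
f 20 22 4
f 21 1 23
f 21 23 22
f 22 23 24
f 22 24 4
f 23 1 25
f 23 25 24
f 24 25 26
f 24 26 4
f 25 1 27
f 25 27 26
f 26 27 28
f 26 28 4
f 27 1 2
f 27 2 28
f 28 2 3
f 28 3 4
f 30 32 29
f 33 30 29
f 29 32 31
f 31 33 29
f 30 36 32
f 34 30 33
f 34 36 30
f 32 36 31
f 35 33 31
f 31 36 35
f 35 34 33
f 36 34 35
f 37 74 53
f 74 48 77
f 53 77 42
f 74 77 53
f 37 53 49
f 53 42 54
f 49 54 38
f 53 54 49
f 37 49 58
f 49 38 59
f 58 59 44
f 49 59 58
f 37 58 70
f 58 44 73
f 70 73 47
f 58 73 70
f 37 70 74
f 70 47 78
f 74 78 48
f 70 78 74
f 38 54 65
f 54 42 68
f 65 68 46
f 54 68 65
f 42 77 55
f 77 48 76
f 55 76 41
f 77 76 55
f 48 78 75
f 78 47 71
f 75 71 39
f 78 71 75
f 47 73 72
f 73 44 60
f 72 60 43
f 73 60 72
f 44 59 64
f 59 38 61
f 64 61 45
f 59 61 64
f 40 66 52
f 66 46 67
f 52 67 41
f 66 67 52
f 40 52 50
f 52 41 51
f 50 51 39
f 52 51 50
f 40 50 57
f 50 39 56
f 57 56 43
f 50 56 57
f 40 57 62
f 57 43 63
f 62 63 45
f 57 63 62
f 40 62 66
f 62 45 69
f 66 69 46
f 62 69 66
f 41 67 55
f 67 46 68
f 55 68 42
f 67 68 55
f 39 51 75
f 51 41 76
f 75 76 48
f 51 76 75
f 43 56 72
f 56 39 71
f 72 71 47
f 56 71 72
f 45 63 64
f 63 43 60
f 64 60 44
f 63 60 64
f 46 69 65
f 69 45 61
f 65 61 38
f 69 61 65
f 80 79 83
f 80 83 81
f 81 83 84
f 81 84 82
f 83 79 85
f 83 85 84
f 84 85 86
f 84 86 82
f 85 79 87
f 85 87 86
f 86 87 88
f 86 88 82
f 87 79 89
f 87 89 88
f 88 89 90
f 88 90 82
f 89 79 91
f 89 91 90
f 90 91 92
f 90 92 82
f 91 79 93
f 91 93 92
f 92 93 94
f 92 94 82
f 93 79 95
f 93 95 94
f 94 95 96
f 94 96 82
f 95 79 97
f 95 97 96
f 96 97 98
f 96 98 82
f 97 79 99
f 97 99 98
f 98 99 100
f 98 100 82
f 99 79 101
f 99 101 100
f 100 101 102
f 100 102 82
f 101 79 80
f 101 80 102
f 102 80 81
f 102 81 82
f 104 106 103
f 107 104 103
f 103 106 105
f 105 107 103
f 104 110 106
f 108 104 107
f 108 110 104
f 106 110 105
f 109 107 105
f 105 110 109
f 109 108 107
f 110 108 109



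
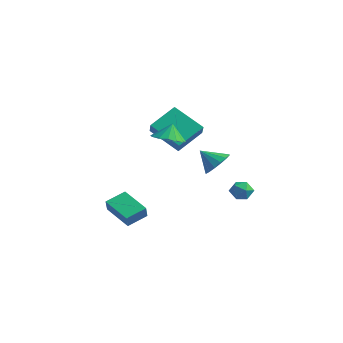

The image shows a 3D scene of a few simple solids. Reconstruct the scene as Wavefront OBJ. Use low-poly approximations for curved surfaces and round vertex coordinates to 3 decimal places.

v -1.097 0.066 2.584
v -0.156 0.294 2.53
v -1.123 0.414 3.596
v -0.399 0.708 2.381
v -0.829 0.949 2.287
v -1.33 0.954 2.272
v -1.77 0.721 2.341
v -2.029 0.312 2.475
v -2.038 -0.163 2.639
v -1.795 -0.576 2.787
v -1.365 -0.818 2.882
v -0.863 -0.822 2.896
v -0.424 -0.589 2.827
v -0.165 -0.181 2.693
v 2.707 1.466 -0.475
v 3.334 1.676 -0.718
v 3.226 0.764 0.258
v 3.853 0.974 0.015
v 3.453 1.419 0.386
v 3.132 1.853 -0.067
v 3.428 0.587 -0.393
v 3.107 1.021 -0.846
v 3.78 1.132 -0.668
v 3.795 1.646 -0.186
v 2.765 0.794 -0.274
v 2.78 1.308 0.208
v -4.319 1.724 2.271
v -4.096 3.326 3.323
v -5.061 2.339 1.49
v -4.838 3.942 2.542
v -2.582 2.278 1.058
v -2.359 3.881 2.11
v -3.324 2.894 0.277
v -3.101 4.496 1.329
v -1.689 -3.741 -1.701
v -1.406 -4.081 -0.952
v -1.48 -2.572 -1.25
v -1.197 -2.912 -0.501
v -0.003 -3.788 -2.359
v 0.28 -4.128 -1.61
v 0.206 -2.619 -1.908
v 0.489 -2.959 -1.159
v -0.853 3.514 -0.168
v -0.154 3.527 0.49
v -1.707 2.986 0.748
v -0.38 3.967 0.534
v -0.733 4.287 0.389
v -1.117 4.399 0.095
v -1.431 4.274 -0.269
v -1.59 3.946 -0.607
v -1.551 3.502 -0.827
v -1.325 3.061 -0.87
v -0.973 2.742 -0.726
v -0.588 2.63 -0.432
v -0.274 2.755 -0.067
v -0.116 3.083 0.27
f 2 1 4
f 2 4 3
f 4 1 5
f 4 5 3
f 5 1 6
f 5 6 3
f 6 1 7
f 6 7 3
f 7 1 8
f 7 8 3
f 8 1 9
f 8 9 3
f 9 1 10
f 9 10 3
f 10 1 11
f 10 11 3
f 11 1 12
f 11 12 3
f 12 1 13
f 12 13 3
f 13 1 14
f 13 14 3
f 14 1 2
f 14 2 3
f 15 26 20
f 15 20 16
f 15 16 22
f 15 22 25
f 15 25 26
f 16 20 24
f 20 26 19
f 26 25 17
f 25 22 21
f 22 16 23
f 18 24 19
f 18 19 17
f 18 17 21
f 18 21 23
f 18 23 24
f 19 24 20
f 17 19 26
f 21 17 25
f 23 21 22
f 24 23 16
f 28 30 27
f 31 28 27
f 27 30 29
f 29 31 27
f 28 34 30
f 32 28 31
f 32 34 28
f 30 34 29
f 33 31 29
f 29 34 33
f 33 32 31
f 34 32 33
f 36 38 35
f 39 36 35
f 35 38 37
f 37 39 35
f 36 42 38
f 40 36 39
f 40 42 36
f 38 42 37
f 41 39 37
f 37 42 41
f 41 40 39
f 42 40 41
f 44 43 46
f 44 46 45
f 46 43 47
f 46 47 45
f 47 43 48
f 47 48 45
f 48 43 49
f 48 49 45
f 49 43 50
f 49 50 45
f 50 43 51
f 50 51 45
f 51 43 52
f 51 52 45
f 52 43 53
f 52 53 45
f 53 43 54
f 53 54 45
f 54 43 55
f 54 55 45
f 55 43 56
f 55 56 45
f 56 43 44
f 56 44 45



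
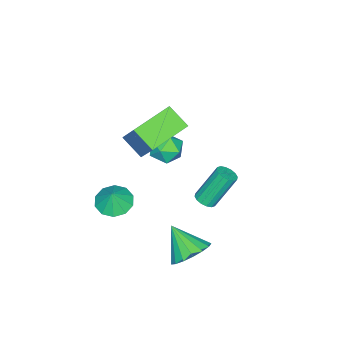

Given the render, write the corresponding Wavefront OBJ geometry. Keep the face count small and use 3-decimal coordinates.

v 2.043 -0.003 -0.346
v 2.887 -0.134 -0.66
v 2.417 0.123 0.606
v 2.775 0.416 -0.688
v 2.384 0.806 -0.586
v 1.862 0.888 -0.392
v 1.41 0.629 -0.18
v 1.199 0.129 -0.032
v 1.311 -0.421 -0.004
v 1.703 -0.812 -0.106
v 2.224 -0.893 -0.3
v 2.677 -0.635 -0.511
v -4.163 0.013 -0.98
v -3.284 0.333 -0.987
v -3.676 -1.333 -1.473
v -2.797 -1.013 -1.48
v -3.239 -1.146 -0.667
v -3.541 -0.314 -0.362
v -3.419 -0.686 -2.098
v -3.721 0.146 -1.793
v -2.824 -0.098 -1.678
v -2.713 -0.382 -0.794
v -4.247 -0.618 -1.666
v -4.136 -0.902 -0.782
v -1.81 0.025 2.955
v -1.088 1.071 4.564
v -1.621 1.106 2.168
v -0.9 2.152 3.777
v 0.18 -0.652 2.503
v 0.901 0.394 4.112
v 0.368 0.429 1.716
v 1.09 1.475 3.325
v 2.332 4.156 -1.901
v 3.361 3.96 -1.835
v 2.028 2.964 -0.699
v 3.286 4.322 -1.495
v 2.992 4.646 -1.248
v 2.546 4.858 -1.15
v 2.052 4.909 -1.225
v 1.622 4.787 -1.454
v 1.354 4.521 -1.786
v 1.311 4.171 -2.144
v 1.501 3.818 -2.447
v 1.882 3.542 -2.624
v 2.366 3.407 -2.636
v 2.842 3.443 -2.479
v 3.201 3.643 -2.19
v 0.081 3.6 -0.157
v 0.519 3.41 0.116
v -0.222 4.111 1.79
v -0.661 4.3 1.517
v 0.59 3.674 0.037
v -0.151 4.375 1.711
v 0.524 3.919 -0.094
v -0.217 4.619 1.58
v 0.34 4.077 -0.242
v -0.401 4.778 1.432
v 0.086 4.108 -0.367
v -0.655 4.808 1.307
v -0.169 4.002 -0.436
v -0.91 4.703 1.238
v -0.358 3.789 -0.43
v -1.099 4.49 1.244
v -0.429 3.525 -0.351
v -1.17 4.226 1.323
v -0.363 3.281 -0.22
v -1.104 3.981 1.454
v -0.179 3.122 -0.072
v -0.92 3.823 1.602
v 0.075 3.092 0.053
v -0.666 3.792 1.727
v 0.33 3.197 0.122
v -0.411 3.898 1.796
f 2 1 4
f 2 4 3
f 4 1 5
f 4 5 3
f 5 1 6
f 5 6 3
f 6 1 7
f 6 7 3
f 7 1 8
f 7 8 3
f 8 1 9
f 8 9 3
f 9 1 10
f 9 10 3
f 10 1 11
f 10 11 3
f 11 1 12
f 11 12 3
f 12 1 2
f 12 2 3
f 13 24 18
f 13 18 14
f 13 14 20
f 13 20 23
f 13 23 24
f 14 18 22
f 18 24 17
f 24 23 15
f 23 20 19
f 20 14 21
f 16 22 17
f 16 17 15
f 16 15 19
f 16 19 21
f 16 21 22
f 17 22 18
f 15 17 24
f 19 15 23
f 21 19 20
f 22 21 14
f 26 28 25
f 29 26 25
f 25 28 27
f 27 29 25
f 26 32 28
f 30 26 29
f 30 32 26
f 28 32 27
f 31 29 27
f 27 32 31
f 31 30 29
f 32 30 31
f 34 33 36
f 34 36 35
f 36 33 37
f 36 37 35
f 37 33 38
f 37 38 35
f 38 33 39
f 38 39 35
f 39 33 40
f 39 40 35
f 40 33 41
f 40 41 35
f 41 33 42
f 41 42 35
f 42 33 43
f 42 43 35
f 43 33 44
f 43 44 35
f 44 33 45
f 44 45 35
f 45 33 46
f 45 46 35
f 46 33 47
f 46 47 35
f 47 33 34
f 47 34 35
f 49 48 52
f 49 52 50
f 50 52 53
f 50 53 51
f 52 48 54
f 52 54 53
f 53 54 55
f 53 55 51
f 54 48 56
f 54 56 55
f 55 56 57
f 55 57 51
f 56 48 58
f 56 58 57
f 57 58 59
f 57 59 51
f 58 48 60
f 58 60 59
f 59 60 61
f 59 61 51
f 60 48 62
f 60 62 61
f 61 62 63
f 61 63 51
f 62 48 64
f 62 64 63
f 63 64 65
f 63 65 51
f 64 48 66
f 64 66 65
f 65 66 67
f 65 67 51
f 66 48 68
f 66 68 67
f 67 68 69
f 67 69 51
f 68 48 70
f 68 70 69
f 69 70 71
f 69 71 51
f 70 48 72
f 70 72 71
f 71 72 73
f 71 73 51
f 72 48 49
f 72 49 73
f 73 49 50
f 73 50 51



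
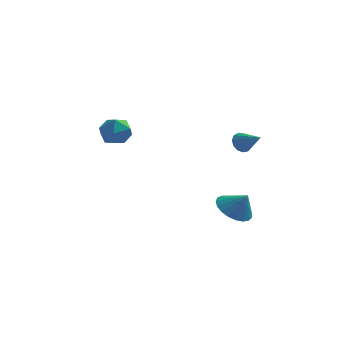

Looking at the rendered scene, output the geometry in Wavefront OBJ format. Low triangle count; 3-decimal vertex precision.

v 2.948 1.802 2.815
v 3.407 1.986 2.408
v 3.912 1.018 3.545
v 3.403 2.23 2.675
v 3.255 2.337 2.985
v 3.01 2.275 3.242
v 2.745 2.062 3.363
v 2.545 1.767 3.311
v 2.473 1.482 3.101
v 2.552 1.3 2.8
v 2.757 1.276 2.504
v 3.022 1.42 2.307
v 3.265 1.684 2.271
v -3.63 4.22 2.416
v -2.812 3.678 2.293
v -4.388 2.942 3.007
v -3.57 2.4 2.884
v -3.592 3.112 3.569
v -3.124 3.902 3.203
v -4.076 2.718 2.097
v -3.608 3.508 1.731
v -3.088 2.75 2.095
v -2.789 2.994 3.005
v -4.411 3.626 2.295
v -4.112 3.87 3.205
v 2.814 -1.446 -0.256
v 3.308 -2.225 -0.736
v 3.486 -1.654 0.776
v 3.559 -1.887 -0.831
v 3.682 -1.472 -0.828
v 3.655 -1.053 -0.725
v 3.482 -0.702 -0.542
v 3.194 -0.479 -0.309
v 2.84 -0.423 -0.067
v 2.481 -0.545 0.142
v 2.18 -0.822 0.283
v 1.988 -1.207 0.33
v 1.94 -1.633 0.275
v 2.042 -2.027 0.129
v 2.278 -2.32 -0.084
v 2.606 -2.462 -0.326
v 2.97 -2.429 -0.557
f 2 1 4
f 2 4 3
f 4 1 5
f 4 5 3
f 5 1 6
f 5 6 3
f 6 1 7
f 6 7 3
f 7 1 8
f 7 8 3
f 8 1 9
f 8 9 3
f 9 1 10
f 9 10 3
f 10 1 11
f 10 11 3
f 11 1 12
f 11 12 3
f 12 1 13
f 12 13 3
f 13 1 2
f 13 2 3
f 14 25 19
f 14 19 15
f 14 15 21
f 14 21 24
f 14 24 25
f 15 19 23
f 19 25 18
f 25 24 16
f 24 21 20
f 21 15 22
f 17 23 18
f 17 18 16
f 17 16 20
f 17 20 22
f 17 22 23
f 18 23 19
f 16 18 25
f 20 16 24
f 22 20 21
f 23 22 15
f 27 26 29
f 27 29 28
f 29 26 30
f 29 30 28
f 30 26 31
f 30 31 28
f 31 26 32
f 31 32 28
f 32 26 33
f 32 33 28
f 33 26 34
f 33 34 28
f 34 26 35
f 34 35 28
f 35 26 36
f 35 36 28
f 36 26 37
f 36 37 28
f 37 26 38
f 37 38 28
f 38 26 39
f 38 39 28
f 39 26 40
f 39 40 28
f 40 26 41
f 40 41 28
f 41 26 42
f 41 42 28
f 42 26 27
f 42 27 28



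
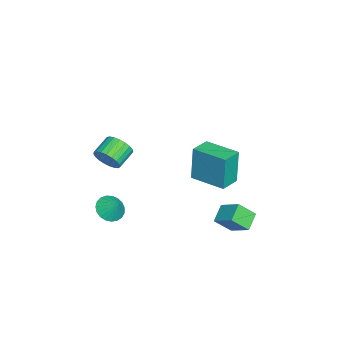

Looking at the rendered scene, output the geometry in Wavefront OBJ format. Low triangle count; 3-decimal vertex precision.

v 3.277 -3.494 -0.41
v 3.738 -3.068 -0.983
v 3.743 -2.946 0.37
v 3.451 -2.865 -0.955
v 3.133 -2.77 -0.832
v 2.841 -2.8 -0.636
v 2.624 -2.95 -0.401
v 2.52 -3.195 -0.167
v 2.546 -3.49 0.024
v 2.7 -3.787 0.141
v 2.953 -4.032 0.162
v 3.262 -4.185 0.085
v 3.574 -4.218 -0.078
v 3.835 -4.126 -0.299
v 3.999 -3.924 -0.538
v 4.038 -3.648 -0.755
v 3.946 -3.346 -0.913
v 0.38 -4.055 1.244
v 0.89 -3.687 1.83
v -0.11 -3.117 2.343
v -0.62 -3.485 1.756
v 0.893 -3.445 1.566
v -0.107 -2.875 2.079
v 0.807 -3.308 1.247
v -0.193 -2.739 1.76
v 0.647 -3.301 0.927
v -0.353 -2.731 1.44
v 0.441 -3.424 0.662
v -0.559 -2.854 1.175
v 0.225 -3.656 0.498
v -0.775 -3.086 1.01
v 0.035 -3.957 0.462
v -0.965 -3.387 0.975
v -0.095 -4.275 0.561
v -1.095 -3.705 1.074
v -0.143 -4.555 0.779
v -1.143 -3.985 1.292
v -0.101 -4.748 1.077
v -1.101 -4.179 1.59
v 0.025 -4.822 1.403
v -0.975 -4.252 1.916
v 0.212 -4.763 1.702
v -0.788 -4.193 2.215
v 0.428 -4.581 1.922
v -0.572 -4.011 2.435
v 0.636 -4.309 2.024
v -0.364 -3.739 2.537
v 0.799 -3.992 1.992
v -0.201 -3.423 2.505
v -3.199 1.159 -1.816
v -2.479 1.071 -1.667
v -3.221 2.081 -1.164
v -2.476 1.261 -1.936
v -2.615 1.431 -2.181
v -2.87 1.547 -2.354
v -3.191 1.586 -2.42
v -3.512 1.54 -2.367
v -3.772 1.419 -2.205
v -3.918 1.246 -1.965
v -3.922 1.056 -1.696
v -3.782 0.886 -1.451
v -3.527 0.77 -1.278
v -3.206 0.732 -1.212
v -2.885 0.777 -1.265
v -2.625 0.898 -1.427
v 2.51 3.141 -0.959
v 2.766 2.257 -0.055
v 3.232 4.095 -0.233
v 3.489 3.212 0.672
v 3.451 2.848 -1.512
v 3.708 1.965 -0.607
v 4.174 3.803 -0.785
v 4.43 2.919 0.119
v 2.732 0.681 1.992
v 2.537 0.745 4.102
v 1.691 1.287 1.877
v 1.496 1.351 3.987
v 3.744 2.429 2.033
v 3.549 2.493 4.143
v 2.703 3.035 1.918
v 2.508 3.099 4.028
f 2 1 4
f 2 4 3
f 4 1 5
f 4 5 3
f 5 1 6
f 5 6 3
f 6 1 7
f 6 7 3
f 7 1 8
f 7 8 3
f 8 1 9
f 8 9 3
f 9 1 10
f 9 10 3
f 10 1 11
f 10 11 3
f 11 1 12
f 11 12 3
f 12 1 13
f 12 13 3
f 13 1 14
f 13 14 3
f 14 1 15
f 14 15 3
f 15 1 16
f 15 16 3
f 16 1 17
f 16 17 3
f 17 1 2
f 17 2 3
f 19 18 22
f 19 22 20
f 20 22 23
f 20 23 21
f 22 18 24
f 22 24 23
f 23 24 25
f 23 25 21
f 24 18 26
f 24 26 25
f 25 26 27
f 25 27 21
f 26 18 28
f 26 28 27
f 27 28 29
f 27 29 21
f 28 18 30
f 28 30 29
f 29 30 31
f 29 31 21
f 30 18 32
f 30 32 31
f 31 32 33
f 31 33 21
f 32 18 34
f 32 34 33
f 33 34 35
f 33 35 21
f 34 18 36
f 34 36 35
f 35 36 37
f 35 37 21
f 36 18 38
f 36 38 37
f 37 38 39
f 37 39 21
f 38 18 40
f 38 40 39
f 39 40 41
f 39 41 21
f 40 18 42
f 40 42 41
f 41 42 43
f 41 43 21
f 42 18 44
f 42 44 43
f 43 44 45
f 43 45 21
f 44 18 46
f 44 46 45
f 45 46 47
f 45 47 21
f 46 18 48
f 46 48 47
f 47 48 49
f 47 49 21
f 48 18 19
f 48 19 49
f 49 19 20
f 49 20 21
f 51 50 53
f 51 53 52
f 53 50 54
f 53 54 52
f 54 50 55
f 54 55 52
f 55 50 56
f 55 56 52
f 56 50 57
f 56 57 52
f 57 50 58
f 57 58 52
f 58 50 59
f 58 59 52
f 59 50 60
f 59 60 52
f 60 50 61
f 60 61 52
f 61 50 62
f 61 62 52
f 62 50 63
f 62 63 52
f 63 50 64
f 63 64 52
f 64 50 65
f 64 65 52
f 65 50 51
f 65 51 52
f 67 69 66
f 70 67 66
f 66 69 68
f 68 70 66
f 67 73 69
f 71 67 70
f 71 73 67
f 69 73 68
f 72 70 68
f 68 73 72
f 72 71 70
f 73 71 72
f 75 77 74
f 78 75 74
f 74 77 76
f 76 78 74
f 75 81 77
f 79 75 78
f 79 81 75
f 77 81 76
f 80 78 76
f 76 81 80
f 80 79 78
f 81 79 80



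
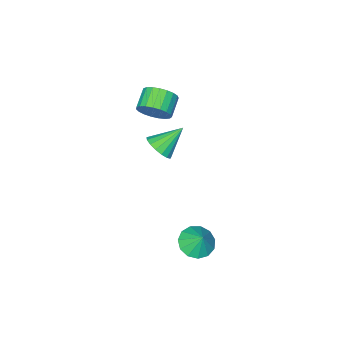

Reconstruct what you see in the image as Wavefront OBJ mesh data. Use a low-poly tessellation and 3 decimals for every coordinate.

v -1.328 -0.671 2.935
v -0.891 -0.698 3.64
v -1.715 -1.216 4.131
v -2.152 -1.189 3.425
v -1.06 -0.399 3.671
v -1.884 -0.917 4.162
v -1.275 -0.147 3.576
v -2.099 -0.665 4.067
v -1.5 0.015 3.369
v -2.324 -0.503 3.86
v -1.695 0.058 3.088
v -2.519 -0.46 3.579
v -1.826 -0.025 2.78
v -2.65 -0.543 3.27
v -1.871 -0.22 2.498
v -2.695 -0.738 2.989
v -1.823 -0.493 2.292
v -2.647 -1.011 2.783
v -1.688 -0.796 2.197
v -2.512 -1.314 2.688
v -1.492 -1.078 2.23
v -2.316 -1.596 2.721
v -1.267 -1.29 2.384
v -2.091 -1.807 2.875
v -1.053 -1.394 2.634
v -1.877 -1.912 3.125
v -0.886 -1.374 2.935
v -1.71 -1.891 3.426
v -0.796 -1.232 3.237
v -1.62 -1.749 3.728
v -0.797 -0.993 3.486
v -1.621 -1.511 3.977
v -0.356 3.435 -2.826
v 0.494 3.308 -2.853
v -0.244 3.985 -1.914
v 0.41 3.721 -3.092
v 0.083 4.043 -3.246
v -0.383 4.173 -3.267
v -0.841 4.068 -3.148
v -1.145 3.762 -2.926
v -1.198 3.353 -2.672
v -0.984 2.97 -2.467
v -0.571 2.734 -2.376
v -0.089 2.721 -2.428
v 0.308 2.935 -2.605
v -1.361 -0.385 0.519
v -0.983 0.253 0.763
v -2.519 -0.075 1.501
v -1.192 0.376 0.479
v -1.439 0.325 0.204
v -1.668 0.111 0.001
v -1.827 -0.216 -0.084
v -1.879 -0.582 -0.03
v -1.812 -0.902 0.149
v -1.642 -1.104 0.413
v -1.408 -1.141 0.701
v -1.163 -1.005 0.948
v -0.963 -0.727 1.096
v -0.854 -0.37 1.112
v -0.862 -0.016 0.992
f 2 1 5
f 2 5 3
f 3 5 6
f 3 6 4
f 5 1 7
f 5 7 6
f 6 7 8
f 6 8 4
f 7 1 9
f 7 9 8
f 8 9 10
f 8 10 4
f 9 1 11
f 9 11 10
f 10 11 12
f 10 12 4
f 11 1 13
f 11 13 12
f 12 13 14
f 12 14 4
f 13 1 15
f 13 15 14
f 14 15 16
f 14 16 4
f 15 1 17
f 15 17 16
f 16 17 18
f 16 18 4
f 17 1 19
f 17 19 18
f 18 19 20
f 18 20 4
f 19 1 21
f 19 21 20
f 20 21 22
f 20 22 4
f 21 1 23
f 21 23 22
f 22 23 24
f 22 24 4
f 23 1 25
f 23 25 24
f 24 25 26
f 24 26 4
f 25 1 27
f 25 27 26
f 26 27 28
f 26 28 4
f 27 1 29
f 27 29 28
f 28 29 30
f 28 30 4
f 29 1 31
f 29 31 30
f 30 31 32
f 30 32 4
f 31 1 2
f 31 2 32
f 32 2 3
f 32 3 4
f 34 33 36
f 34 36 35
f 36 33 37
f 36 37 35
f 37 33 38
f 37 38 35
f 38 33 39
f 38 39 35
f 39 33 40
f 39 40 35
f 40 33 41
f 40 41 35
f 41 33 42
f 41 42 35
f 42 33 43
f 42 43 35
f 43 33 44
f 43 44 35
f 44 33 45
f 44 45 35
f 45 33 34
f 45 34 35
f 47 46 49
f 47 49 48
f 49 46 50
f 49 50 48
f 50 46 51
f 50 51 48
f 51 46 52
f 51 52 48
f 52 46 53
f 52 53 48
f 53 46 54
f 53 54 48
f 54 46 55
f 54 55 48
f 55 46 56
f 55 56 48
f 56 46 57
f 56 57 48
f 57 46 58
f 57 58 48
f 58 46 59
f 58 59 48
f 59 46 60
f 59 60 48
f 60 46 47
f 60 47 48



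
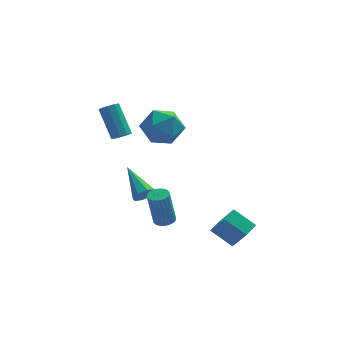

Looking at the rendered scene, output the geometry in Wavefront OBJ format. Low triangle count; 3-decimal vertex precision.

v -3.674 2.376 0.503
v -3.387 2.796 0.269
v -3.939 4.005 1.763
v -4.226 3.584 1.997
v -3.747 2.794 0.137
v -4.299 4.003 1.632
v -4.073 2.596 0.177
v -4.625 3.805 1.672
v -4.212 2.295 0.369
v -4.764 3.504 1.864
v -4.099 2.032 0.624
v -4.651 3.241 2.118
v -3.788 1.929 0.822
v -4.34 3.138 2.316
v -3.423 2.036 0.87
v -3.975 3.245 2.365
v -3.176 2.301 0.747
v -3.728 3.51 2.242
v -3.161 2.601 0.51
v -3.714 3.81 2.004
v -2.232 1.087 2.666
v -1.268 0.778 2.004
v -2.392 -0.758 3.296
v -1.428 -1.067 2.634
v -1.294 -0.353 3.6
v -1.195 0.787 3.211
v -2.465 -0.767 2.089
v -2.366 0.373 1.7
v -1.412 -0.369 1.648
v -0.689 -0.113 2.582
v -2.971 0.133 2.718
v -2.248 0.389 3.652
v 1.416 -2.489 -4.781
v 1.974 -3.494 -3.168
v 0.381 -1.828 -4.01
v 0.939 -2.832 -2.398
v 1.961 -1.868 -4.582
v 2.519 -2.872 -2.97
v 0.926 -1.206 -3.812
v 1.484 -2.211 -2.199
v -2.676 0.929 -3.099
v -2.324 1.319 -3.515
v -3.404 2.651 -2.101
v -2.796 1.221 -3.69
v -3.198 0.952 -3.519
v -3.293 0.669 -3.102
v -3.028 0.539 -2.683
v -2.556 0.637 -2.508
v -2.154 0.906 -2.68
v -2.058 1.189 -3.097
v -1.756 -0.241 -4.212
v -1.436 -0.734 -4.163
v -1.763 -0.752 -2.18
v -2.084 -0.259 -2.228
v -1.274 -0.573 -4.135
v -1.602 -0.591 -2.152
v -1.186 -0.361 -4.119
v -1.513 -0.379 -2.135
v -1.185 -0.131 -4.116
v -1.512 -0.149 -2.133
v -1.27 0.083 -4.128
v -1.598 0.065 -2.145
v -1.43 0.247 -4.153
v -1.757 0.229 -2.17
v -1.639 0.337 -4.187
v -1.966 0.319 -2.204
v -1.866 0.339 -4.224
v -2.193 0.32 -2.241
v -2.077 0.252 -4.26
v -2.404 0.234 -2.277
v -2.238 0.091 -4.288
v -2.566 0.073 -2.305
v -2.327 -0.121 -4.305
v -2.654 -0.139 -2.321
v -2.328 -0.351 -4.307
v -2.655 -0.369 -2.324
v -2.242 -0.565 -4.295
v -2.57 -0.583 -2.312
v -2.083 -0.729 -4.27
v -2.41 -0.747 -2.287
v -1.874 -0.819 -4.236
v -2.201 -0.837 -2.253
v -1.647 -0.82 -4.199
v -1.974 -0.839 -2.216
f 2 1 5
f 2 5 3
f 3 5 6
f 3 6 4
f 5 1 7
f 5 7 6
f 6 7 8
f 6 8 4
f 7 1 9
f 7 9 8
f 8 9 10
f 8 10 4
f 9 1 11
f 9 11 10
f 10 11 12
f 10 12 4
f 11 1 13
f 11 13 12
f 12 13 14
f 12 14 4
f 13 1 15
f 13 15 14
f 14 15 16
f 14 16 4
f 15 1 17
f 15 17 16
f 16 17 18
f 16 18 4
f 17 1 19
f 17 19 18
f 18 19 20
f 18 20 4
f 19 1 2
f 19 2 20
f 20 2 3
f 20 3 4
f 21 32 26
f 21 26 22
f 21 22 28
f 21 28 31
f 21 31 32
f 22 26 30
f 26 32 25
f 32 31 23
f 31 28 27
f 28 22 29
f 24 30 25
f 24 25 23
f 24 23 27
f 24 27 29
f 24 29 30
f 25 30 26
f 23 25 32
f 27 23 31
f 29 27 28
f 30 29 22
f 34 36 33
f 37 34 33
f 33 36 35
f 35 37 33
f 34 40 36
f 38 34 37
f 38 40 34
f 36 40 35
f 39 37 35
f 35 40 39
f 39 38 37
f 40 38 39
f 42 41 44
f 42 44 43
f 44 41 45
f 44 45 43
f 45 41 46
f 45 46 43
f 46 41 47
f 46 47 43
f 47 41 48
f 47 48 43
f 48 41 49
f 48 49 43
f 49 41 50
f 49 50 43
f 50 41 42
f 50 42 43
f 52 51 55
f 52 55 53
f 53 55 56
f 53 56 54
f 55 51 57
f 55 57 56
f 56 57 58
f 56 58 54
f 57 51 59
f 57 59 58
f 58 59 60
f 58 60 54
f 59 51 61
f 59 61 60
f 60 61 62
f 60 62 54
f 61 51 63
f 61 63 62
f 62 63 64
f 62 64 54
f 63 51 65
f 63 65 64
f 64 65 66
f 64 66 54
f 65 51 67
f 65 67 66
f 66 67 68
f 66 68 54
f 67 51 69
f 67 69 68
f 68 69 70
f 68 70 54
f 69 51 71
f 69 71 70
f 70 71 72
f 70 72 54
f 71 51 73
f 71 73 72
f 72 73 74
f 72 74 54
f 73 51 75
f 73 75 74
f 74 75 76
f 74 76 54
f 75 51 77
f 75 77 76
f 76 77 78
f 76 78 54
f 77 51 79
f 77 79 78
f 78 79 80
f 78 80 54
f 79 51 81
f 79 81 80
f 80 81 82
f 80 82 54
f 81 51 83
f 81 83 82
f 82 83 84
f 82 84 54
f 83 51 52
f 83 52 84
f 84 52 53
f 84 53 54



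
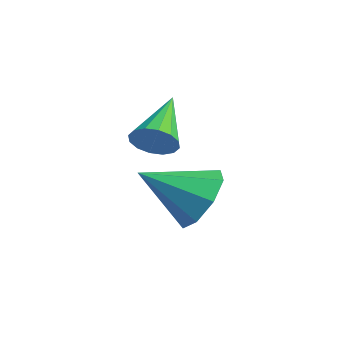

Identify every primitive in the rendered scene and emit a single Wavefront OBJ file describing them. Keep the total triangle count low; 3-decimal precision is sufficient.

v 0.459 -1.342 -3.941
v 0.914 -1.05 -3.247
v 0.021 -2.618 -3.119
v 0.276 -0.832 -3.248
v -0.254 -0.913 -3.655
v -0.366 -1.245 -4.23
v 0.005 -1.634 -4.636
v 0.642 -1.852 -4.635
v 1.172 -1.771 -4.227
v 1.285 -1.439 -3.652
v 0.817 -2.573 -1.917
v 1.203 -2.191 -1.828
v -0.197 -1.727 -1.143
v 1.079 -2.115 -2.073
v 0.885 -2.161 -2.276
v 0.673 -2.318 -2.383
v 0.499 -2.543 -2.365
v 0.41 -2.775 -2.228
v 0.43 -2.954 -2.007
v 0.554 -3.03 -1.762
v 0.748 -2.984 -1.559
v 0.96 -2.827 -1.451
v 1.134 -2.602 -1.469
v 1.223 -2.37 -1.607
f 2 1 4
f 2 4 3
f 4 1 5
f 4 5 3
f 5 1 6
f 5 6 3
f 6 1 7
f 6 7 3
f 7 1 8
f 7 8 3
f 8 1 9
f 8 9 3
f 9 1 10
f 9 10 3
f 10 1 2
f 10 2 3
f 12 11 14
f 12 14 13
f 14 11 15
f 14 15 13
f 15 11 16
f 15 16 13
f 16 11 17
f 16 17 13
f 17 11 18
f 17 18 13
f 18 11 19
f 18 19 13
f 19 11 20
f 19 20 13
f 20 11 21
f 20 21 13
f 21 11 22
f 21 22 13
f 22 11 23
f 22 23 13
f 23 11 24
f 23 24 13
f 24 11 12
f 24 12 13



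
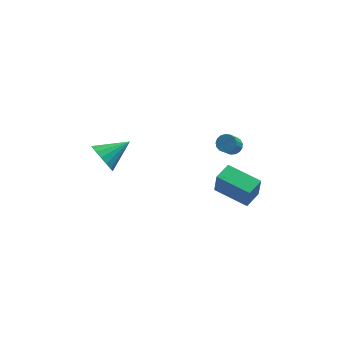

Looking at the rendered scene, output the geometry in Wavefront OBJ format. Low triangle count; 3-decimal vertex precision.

v 2.494 -1.275 -2.3
v 2.58 -1.526 -0.895
v 3.203 -0.365 -2.181
v 3.289 -0.616 -0.776
v 4.151 -2.524 -2.624
v 4.237 -2.775 -1.219
v 4.86 -1.614 -2.505
v 4.946 -1.865 -1.1
v 3.598 0.359 0
v 4.145 0.284 0.207
v 3.729 -0.374 1.067
v 3.182 -0.299 0.86
v 4.054 0.516 0.34
v 3.638 -0.142 1.2
v 3.858 0.712 0.395
v 3.442 0.053 1.255
v 3.602 0.827 0.36
v 3.186 0.168 1.22
v 3.346 0.834 0.242
v 2.93 0.176 1.102
v 3.147 0.733 0.069
v 2.731 0.075 0.929
v 3.052 0.547 -0.121
v 2.636 -0.111 0.739
v 3.081 0.317 -0.282
v 2.666 -0.341 0.578
v 3.229 0.097 -0.379
v 2.814 -0.561 0.481
v 3.462 -0.063 -0.389
v 3.046 -0.721 0.471
v 3.725 -0.126 -0.31
v 3.31 -0.785 0.55
v 3.96 -0.079 -0.16
v 3.544 -0.737 0.7
v 4.111 0.07 0.027
v 3.696 -0.588 0.887
v -3.528 -1.315 0.904
v -3.007 -1.657 0.147
v -2.012 -0.625 1.636
v -3.136 -1.227 0.01
v -3.355 -0.818 0.077
v -3.614 -0.523 0.334
v -3.853 -0.409 0.721
v -4.017 -0.503 1.15
v -4.07 -0.783 1.523
v -3.998 -1.185 1.754
v -3.819 -1.617 1.79
v -3.573 -1.98 1.623
v -3.317 -2.19 1.291
v -3.109 -2.2 0.871
v -2.997 -2.008 0.458
f 2 4 1
f 5 2 1
f 1 4 3
f 3 5 1
f 2 8 4
f 6 2 5
f 6 8 2
f 4 8 3
f 7 5 3
f 3 8 7
f 7 6 5
f 8 6 7
f 10 9 13
f 10 13 11
f 11 13 14
f 11 14 12
f 13 9 15
f 13 15 14
f 14 15 16
f 14 16 12
f 15 9 17
f 15 17 16
f 16 17 18
f 16 18 12
f 17 9 19
f 17 19 18
f 18 19 20
f 18 20 12
f 19 9 21
f 19 21 20
f 20 21 22
f 20 22 12
f 21 9 23
f 21 23 22
f 22 23 24
f 22 24 12
f 23 9 25
f 23 25 24
f 24 25 26
f 24 26 12
f 25 9 27
f 25 27 26
f 26 27 28
f 26 28 12
f 27 9 29
f 27 29 28
f 28 29 30
f 28 30 12
f 29 9 31
f 29 31 30
f 30 31 32
f 30 32 12
f 31 9 33
f 31 33 32
f 32 33 34
f 32 34 12
f 33 9 35
f 33 35 34
f 34 35 36
f 34 36 12
f 35 9 10
f 35 10 36
f 36 10 11
f 36 11 12
f 38 37 40
f 38 40 39
f 40 37 41
f 40 41 39
f 41 37 42
f 41 42 39
f 42 37 43
f 42 43 39
f 43 37 44
f 43 44 39
f 44 37 45
f 44 45 39
f 45 37 46
f 45 46 39
f 46 37 47
f 46 47 39
f 47 37 48
f 47 48 39
f 48 37 49
f 48 49 39
f 49 37 50
f 49 50 39
f 50 37 51
f 50 51 39
f 51 37 38
f 51 38 39



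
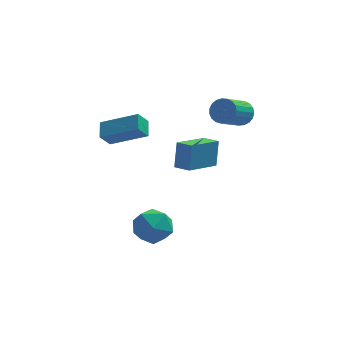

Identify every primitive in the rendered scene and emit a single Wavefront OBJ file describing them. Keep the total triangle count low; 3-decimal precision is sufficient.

v -0.994 1.293 -4.328
v -0.032 0.964 -3.777
v -1.828 -0.304 -3.823
v -0.866 -0.633 -3.272
v -1.496 0.245 -2.861
v -0.981 1.232 -3.173
v -0.879 -0.572 -4.427
v -0.364 0.415 -4.739
v 0.039 -0.189 -3.839
v -0.342 0.317 -2.871
v -1.518 0.343 -4.729
v -1.899 0.849 -3.761
v 0.789 1.629 -0.664
v 0.897 2.116 0.771
v 0.065 2.196 -0.803
v 0.173 2.684 0.633
v 2.087 3.136 -1.273
v 2.195 3.624 0.163
v 1.363 3.704 -1.411
v 1.471 4.191 0.024
v -3.574 3.281 0.594
v -3.605 4.174 1.105
v -3.105 3.742 -0.185
v -3.136 4.636 0.326
v -1.684 2.844 1.474
v -1.715 3.738 1.985
v -1.215 3.306 0.695
v -1.246 4.199 1.206
v 3.248 4.224 1.809
v 3.672 3.68 1.49
v 2.796 2.492 2.351
v 2.372 3.036 2.671
v 3.837 3.748 1.75
v 2.961 2.559 2.612
v 3.901 3.897 2.021
v 3.024 2.708 2.883
v 3.851 4.104 2.256
v 2.975 2.915 3.117
v 3.697 4.331 2.413
v 2.821 3.142 3.275
v 3.466 4.54 2.466
v 2.59 3.351 3.327
v 3.197 4.694 2.405
v 2.321 3.505 3.266
v 2.937 4.767 2.241
v 2.06 3.578 3.103
v 2.731 4.746 2.003
v 1.854 3.557 2.864
v 2.614 4.635 1.731
v 1.737 3.446 2.592
v 2.607 4.453 1.472
v 1.73 3.264 2.334
v 2.71 4.232 1.272
v 1.834 3.043 2.134
v 2.907 4.009 1.165
v 2.031 2.82 2.027
v 3.163 3.824 1.169
v 2.287 2.635 2.031
v 3.433 3.707 1.284
v 2.557 2.518 2.146
f 1 12 6
f 1 6 2
f 1 2 8
f 1 8 11
f 1 11 12
f 2 6 10
f 6 12 5
f 12 11 3
f 11 8 7
f 8 2 9
f 4 10 5
f 4 5 3
f 4 3 7
f 4 7 9
f 4 9 10
f 5 10 6
f 3 5 12
f 7 3 11
f 9 7 8
f 10 9 2
f 14 16 13
f 17 14 13
f 13 16 15
f 15 17 13
f 14 20 16
f 18 14 17
f 18 20 14
f 16 20 15
f 19 17 15
f 15 20 19
f 19 18 17
f 20 18 19
f 22 24 21
f 25 22 21
f 21 24 23
f 23 25 21
f 22 28 24
f 26 22 25
f 26 28 22
f 24 28 23
f 27 25 23
f 23 28 27
f 27 26 25
f 28 26 27
f 30 29 33
f 30 33 31
f 31 33 34
f 31 34 32
f 33 29 35
f 33 35 34
f 34 35 36
f 34 36 32
f 35 29 37
f 35 37 36
f 36 37 38
f 36 38 32
f 37 29 39
f 37 39 38
f 38 39 40
f 38 40 32
f 39 29 41
f 39 41 40
f 40 41 42
f 40 42 32
f 41 29 43
f 41 43 42
f 42 43 44
f 42 44 32
f 43 29 45
f 43 45 44
f 44 45 46
f 44 46 32
f 45 29 47
f 45 47 46
f 46 47 48
f 46 48 32
f 47 29 49
f 47 49 48
f 48 49 50
f 48 50 32
f 49 29 51
f 49 51 50
f 50 51 52
f 50 52 32
f 51 29 53
f 51 53 52
f 52 53 54
f 52 54 32
f 53 29 55
f 53 55 54
f 54 55 56
f 54 56 32
f 55 29 57
f 55 57 56
f 56 57 58
f 56 58 32
f 57 29 59
f 57 59 58
f 58 59 60
f 58 60 32
f 59 29 30
f 59 30 60
f 60 30 31
f 60 31 32



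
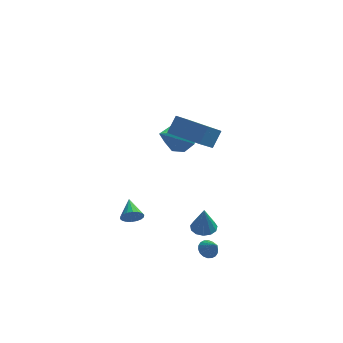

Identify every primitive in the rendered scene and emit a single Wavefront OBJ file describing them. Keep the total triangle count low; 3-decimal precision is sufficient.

v -1.012 -1.136 3.582
v -0.626 -0.485 4.514
v -0.418 -0.089 2.605
v -0.032 0.561 3.537
v 0.832 -2.201 3.563
v 1.218 -1.551 4.495
v 1.426 -1.155 2.586
v 1.812 -0.504 3.518
v -0.837 3.219 0.304
v 0.065 3.085 0.882
v -1.823 1.741 1.496
v -0.429 3.668 1.197
v -1.162 3.988 0.989
v -1.705 3.858 0.379
v -1.74 3.354 -0.275
v -1.246 2.771 -0.59
v -0.513 2.45 -0.382
v 0.03 2.58 0.228
v 1.074 -2.016 -3.264
v 1.796 -1.854 -3.254
v 1.126 -2.344 -1.616
v 1.594 -1.497 -3.177
v 1.227 -1.305 -3.127
v 0.811 -1.34 -3.121
v 0.479 -1.589 -3.16
v 0.336 -1.974 -3.232
v 0.427 -2.372 -3.314
v 0.724 -2.658 -3.38
v 1.131 -2.74 -3.409
v 1.521 -2.592 -3.392
v 1.769 -2.262 -3.334
v 1.432 -3.11 -4.208
v 1.931 -2.802 -4.379
v 1.968 -3.57 -3.472
v 1.818 -2.638 -4.194
v 1.629 -2.567 -4.012
v 1.402 -2.604 -3.87
v 1.18 -2.741 -3.794
v 1.008 -2.951 -3.8
v 0.92 -3.192 -3.887
v 0.934 -3.418 -4.038
v 1.046 -3.582 -4.222
v 1.235 -3.653 -4.404
v 1.463 -3.617 -4.547
v 1.685 -3.48 -4.623
v 1.857 -3.269 -4.616
v 1.944 -3.028 -4.529
v -2.73 -2.614 -2.321
v -2.388 -2.764 -1.776
v -3.07 -1.426 -1.779
v -2.188 -2.631 -1.944
v -2.095 -2.493 -2.187
v -2.128 -2.38 -2.456
v -2.28 -2.314 -2.698
v -2.521 -2.306 -2.866
v -2.803 -2.36 -2.925
v -3.071 -2.464 -2.865
v -3.272 -2.598 -2.697
v -3.365 -2.735 -2.455
v -3.332 -2.849 -2.186
v -3.18 -2.915 -1.943
v -2.939 -2.923 -1.776
v -2.656 -2.869 -1.716
f 2 4 1
f 5 2 1
f 1 4 3
f 3 5 1
f 2 8 4
f 6 2 5
f 6 8 2
f 4 8 3
f 7 5 3
f 3 8 7
f 7 6 5
f 8 6 7
f 10 9 12
f 10 12 11
f 12 9 13
f 12 13 11
f 13 9 14
f 13 14 11
f 14 9 15
f 14 15 11
f 15 9 16
f 15 16 11
f 16 9 17
f 16 17 11
f 17 9 18
f 17 18 11
f 18 9 10
f 18 10 11
f 20 19 22
f 20 22 21
f 22 19 23
f 22 23 21
f 23 19 24
f 23 24 21
f 24 19 25
f 24 25 21
f 25 19 26
f 25 26 21
f 26 19 27
f 26 27 21
f 27 19 28
f 27 28 21
f 28 19 29
f 28 29 21
f 29 19 30
f 29 30 21
f 30 19 31
f 30 31 21
f 31 19 20
f 31 20 21
f 33 32 35
f 33 35 34
f 35 32 36
f 35 36 34
f 36 32 37
f 36 37 34
f 37 32 38
f 37 38 34
f 38 32 39
f 38 39 34
f 39 32 40
f 39 40 34
f 40 32 41
f 40 41 34
f 41 32 42
f 41 42 34
f 42 32 43
f 42 43 34
f 43 32 44
f 43 44 34
f 44 32 45
f 44 45 34
f 45 32 46
f 45 46 34
f 46 32 47
f 46 47 34
f 47 32 33
f 47 33 34
f 49 48 51
f 49 51 50
f 51 48 52
f 51 52 50
f 52 48 53
f 52 53 50
f 53 48 54
f 53 54 50
f 54 48 55
f 54 55 50
f 55 48 56
f 55 56 50
f 56 48 57
f 56 57 50
f 57 48 58
f 57 58 50
f 58 48 59
f 58 59 50
f 59 48 60
f 59 60 50
f 60 48 61
f 60 61 50
f 61 48 62
f 61 62 50
f 62 48 63
f 62 63 50
f 63 48 49
f 63 49 50



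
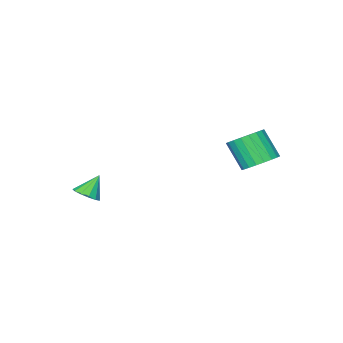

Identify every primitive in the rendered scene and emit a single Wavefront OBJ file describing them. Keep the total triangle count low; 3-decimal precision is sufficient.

v -3.522 4.045 1.44
v -3.067 4.813 1.974
v -2.963 3.723 3.453
v -3.418 2.955 2.92
v -3.486 4.883 2.055
v -3.382 3.793 3.534
v -3.911 4.808 2.03
v -3.807 3.718 3.509
v -4.269 4.601 1.903
v -4.165 3.512 3.382
v -4.498 4.298 1.696
v -4.394 3.209 3.175
v -4.558 3.951 1.444
v -4.454 2.862 2.923
v -4.439 3.621 1.192
v -4.335 2.531 2.671
v -4.161 3.363 0.983
v -4.057 2.274 2.462
v -3.773 3.224 0.853
v -3.669 2.134 2.332
v -3.341 3.226 0.825
v -3.237 2.137 2.304
v -2.941 3.37 0.903
v -2.837 2.281 2.382
v -2.641 3.631 1.074
v -2.537 2.541 2.553
v -2.494 3.963 1.308
v -2.39 2.873 2.787
v -2.524 4.309 1.565
v -2.42 3.22 3.044
v -2.727 4.61 1.801
v -2.623 3.52 3.28
v 2.201 -2.697 -1.74
v 2.801 -2.381 -1.334
v 1.399 -2.663 -0.58
v 2.57 -2.039 -1.503
v 2.222 -1.907 -1.748
v 1.868 -2.025 -1.989
v 1.619 -2.357 -2.152
v 1.555 -2.796 -2.183
v 1.696 -3.204 -2.074
v 1.997 -3.451 -1.859
v 2.363 -3.458 -1.606
v 2.678 -3.224 -1.395
v 2.841 -2.822 -1.294
f 2 1 5
f 2 5 3
f 3 5 6
f 3 6 4
f 5 1 7
f 5 7 6
f 6 7 8
f 6 8 4
f 7 1 9
f 7 9 8
f 8 9 10
f 8 10 4
f 9 1 11
f 9 11 10
f 10 11 12
f 10 12 4
f 11 1 13
f 11 13 12
f 12 13 14
f 12 14 4
f 13 1 15
f 13 15 14
f 14 15 16
f 14 16 4
f 15 1 17
f 15 17 16
f 16 17 18
f 16 18 4
f 17 1 19
f 17 19 18
f 18 19 20
f 18 20 4
f 19 1 21
f 19 21 20
f 20 21 22
f 20 22 4
f 21 1 23
f 21 23 22
f 22 23 24
f 22 24 4
f 23 1 25
f 23 25 24
f 24 25 26
f 24 26 4
f 25 1 27
f 25 27 26
f 26 27 28
f 26 28 4
f 27 1 29
f 27 29 28
f 28 29 30
f 28 30 4
f 29 1 31
f 29 31 30
f 30 31 32
f 30 32 4
f 31 1 2
f 31 2 32
f 32 2 3
f 32 3 4
f 34 33 36
f 34 36 35
f 36 33 37
f 36 37 35
f 37 33 38
f 37 38 35
f 38 33 39
f 38 39 35
f 39 33 40
f 39 40 35
f 40 33 41
f 40 41 35
f 41 33 42
f 41 42 35
f 42 33 43
f 42 43 35
f 43 33 44
f 43 44 35
f 44 33 45
f 44 45 35
f 45 33 34
f 45 34 35



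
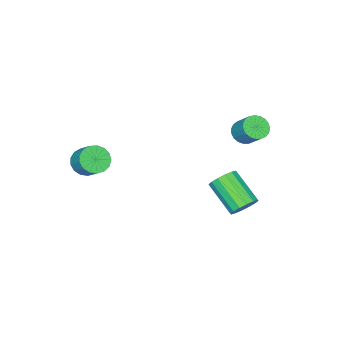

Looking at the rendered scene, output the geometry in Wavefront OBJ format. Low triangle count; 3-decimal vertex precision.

v -2.539 0.926 2.913
v -1.824 0.81 2.818
v -1.547 1.738 3.773
v -2.261 1.854 3.867
v -1.879 1.032 2.618
v -1.602 1.96 3.573
v -2.048 1.236 2.469
v -1.771 2.163 3.424
v -2.302 1.386 2.397
v -2.025 2.314 3.352
v -2.596 1.456 2.414
v -2.319 2.384 3.369
v -2.881 1.435 2.517
v -2.604 2.363 3.472
v -3.107 1.326 2.689
v -2.83 2.254 3.644
v -3.234 1.148 2.899
v -2.957 2.076 3.854
v -3.241 0.931 3.111
v -2.964 1.859 4.066
v -3.127 0.714 3.29
v -2.849 1.642 4.244
v -2.91 0.533 3.403
v -2.633 1.461 4.357
v -2.63 0.42 3.431
v -2.353 1.348 4.386
v -2.334 0.395 3.369
v -2.057 1.323 4.324
v -2.073 0.461 3.229
v -1.796 1.389 4.184
v -1.893 0.608 3.034
v -1.616 1.536 3.989
v 3.863 -3.826 2.183
v 4.519 -3.624 1.716
v 4.793 -2.772 2.471
v 4.137 -2.974 2.937
v 4.225 -3.399 1.57
v 4.499 -2.548 2.324
v 3.849 -3.273 1.564
v 4.123 -2.421 2.318
v 3.476 -3.273 1.7
v 3.75 -2.422 2.454
v 3.191 -3.4 1.946
v 3.465 -2.548 2.7
v 3.06 -3.624 2.247
v 3.334 -2.773 3.001
v 3.114 -3.895 2.533
v 3.388 -3.043 3.287
v 3.339 -4.149 2.739
v 3.613 -3.298 3.493
v 3.684 -4.33 2.817
v 3.958 -3.478 3.572
v 4.07 -4.395 2.75
v 4.344 -3.544 3.505
v 4.409 -4.33 2.554
v 4.683 -3.478 3.308
v 4.622 -4.149 2.272
v 4.896 -3.297 3.026
v 4.662 -3.894 1.97
v 4.936 -3.043 2.724
v -0.431 2.589 -0.681
v -0.104 2.974 -0.048
v -0.462 1.337 1.134
v -0.789 0.951 0.501
v -0.512 3.072 -0.035
v -0.869 1.435 1.146
v -0.898 3.04 -0.196
v -1.255 1.403 0.985
v -1.159 2.887 -0.487
v -1.516 1.25 0.695
v -1.225 2.655 -0.829
v -1.582 1.018 0.352
v -1.078 2.404 -1.132
v -1.436 0.767 0.049
v -0.758 2.203 -1.314
v -1.116 0.566 -0.132
v -0.351 2.105 -1.326
v -0.708 0.468 -0.145
v 0.035 2.137 -1.165
v -0.322 0.5 0.016
v 0.296 2.29 -0.875
v -0.061 0.653 0.307
v 0.362 2.522 -0.532
v 0.005 0.885 0.649
v 0.216 2.773 -0.229
v -0.142 1.136 0.952
f 2 1 5
f 2 5 3
f 3 5 6
f 3 6 4
f 5 1 7
f 5 7 6
f 6 7 8
f 6 8 4
f 7 1 9
f 7 9 8
f 8 9 10
f 8 10 4
f 9 1 11
f 9 11 10
f 10 11 12
f 10 12 4
f 11 1 13
f 11 13 12
f 12 13 14
f 12 14 4
f 13 1 15
f 13 15 14
f 14 15 16
f 14 16 4
f 15 1 17
f 15 17 16
f 16 17 18
f 16 18 4
f 17 1 19
f 17 19 18
f 18 19 20
f 18 20 4
f 19 1 21
f 19 21 20
f 20 21 22
f 20 22 4
f 21 1 23
f 21 23 22
f 22 23 24
f 22 24 4
f 23 1 25
f 23 25 24
f 24 25 26
f 24 26 4
f 25 1 27
f 25 27 26
f 26 27 28
f 26 28 4
f 27 1 29
f 27 29 28
f 28 29 30
f 28 30 4
f 29 1 31
f 29 31 30
f 30 31 32
f 30 32 4
f 31 1 2
f 31 2 32
f 32 2 3
f 32 3 4
f 34 33 37
f 34 37 35
f 35 37 38
f 35 38 36
f 37 33 39
f 37 39 38
f 38 39 40
f 38 40 36
f 39 33 41
f 39 41 40
f 40 41 42
f 40 42 36
f 41 33 43
f 41 43 42
f 42 43 44
f 42 44 36
f 43 33 45
f 43 45 44
f 44 45 46
f 44 46 36
f 45 33 47
f 45 47 46
f 46 47 48
f 46 48 36
f 47 33 49
f 47 49 48
f 48 49 50
f 48 50 36
f 49 33 51
f 49 51 50
f 50 51 52
f 50 52 36
f 51 33 53
f 51 53 52
f 52 53 54
f 52 54 36
f 53 33 55
f 53 55 54
f 54 55 56
f 54 56 36
f 55 33 57
f 55 57 56
f 56 57 58
f 56 58 36
f 57 33 59
f 57 59 58
f 58 59 60
f 58 60 36
f 59 33 34
f 59 34 60
f 60 34 35
f 60 35 36
f 62 61 65
f 62 65 63
f 63 65 66
f 63 66 64
f 65 61 67
f 65 67 66
f 66 67 68
f 66 68 64
f 67 61 69
f 67 69 68
f 68 69 70
f 68 70 64
f 69 61 71
f 69 71 70
f 70 71 72
f 70 72 64
f 71 61 73
f 71 73 72
f 72 73 74
f 72 74 64
f 73 61 75
f 73 75 74
f 74 75 76
f 74 76 64
f 75 61 77
f 75 77 76
f 76 77 78
f 76 78 64
f 77 61 79
f 77 79 78
f 78 79 80
f 78 80 64
f 79 61 81
f 79 81 80
f 80 81 82
f 80 82 64
f 81 61 83
f 81 83 82
f 82 83 84
f 82 84 64
f 83 61 85
f 83 85 84
f 84 85 86
f 84 86 64
f 85 61 62
f 85 62 86
f 86 62 63
f 86 63 64

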